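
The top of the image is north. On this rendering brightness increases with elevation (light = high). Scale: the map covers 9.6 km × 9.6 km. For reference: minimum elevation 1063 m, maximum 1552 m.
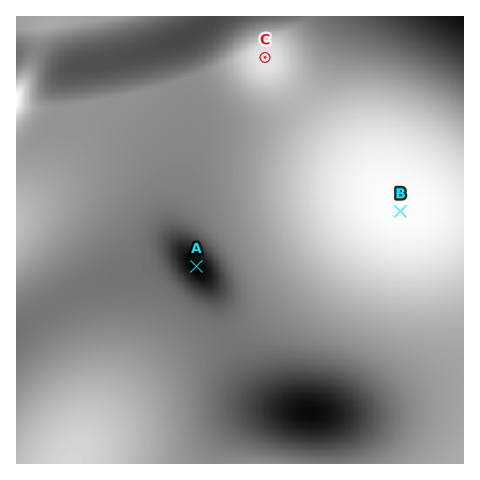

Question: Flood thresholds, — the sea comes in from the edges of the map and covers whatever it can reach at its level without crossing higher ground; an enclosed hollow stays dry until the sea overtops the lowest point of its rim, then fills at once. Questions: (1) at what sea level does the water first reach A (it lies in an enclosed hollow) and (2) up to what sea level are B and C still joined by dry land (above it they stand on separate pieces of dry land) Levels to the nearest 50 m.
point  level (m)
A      1300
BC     1400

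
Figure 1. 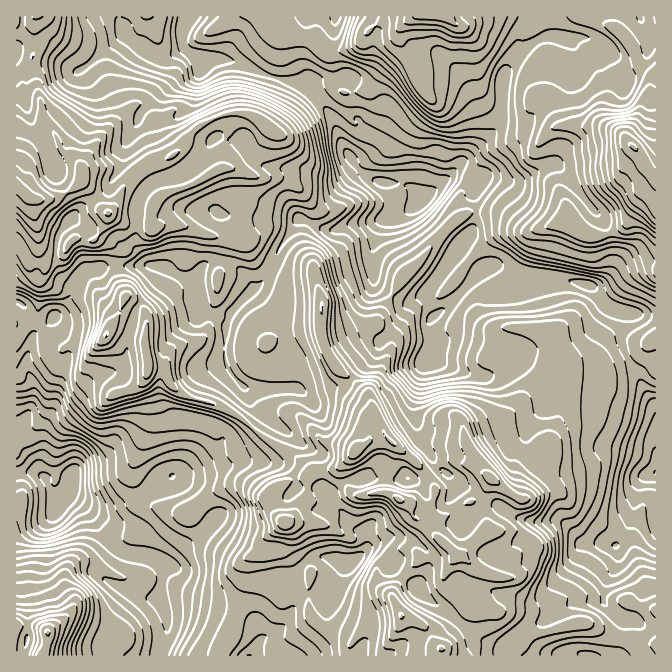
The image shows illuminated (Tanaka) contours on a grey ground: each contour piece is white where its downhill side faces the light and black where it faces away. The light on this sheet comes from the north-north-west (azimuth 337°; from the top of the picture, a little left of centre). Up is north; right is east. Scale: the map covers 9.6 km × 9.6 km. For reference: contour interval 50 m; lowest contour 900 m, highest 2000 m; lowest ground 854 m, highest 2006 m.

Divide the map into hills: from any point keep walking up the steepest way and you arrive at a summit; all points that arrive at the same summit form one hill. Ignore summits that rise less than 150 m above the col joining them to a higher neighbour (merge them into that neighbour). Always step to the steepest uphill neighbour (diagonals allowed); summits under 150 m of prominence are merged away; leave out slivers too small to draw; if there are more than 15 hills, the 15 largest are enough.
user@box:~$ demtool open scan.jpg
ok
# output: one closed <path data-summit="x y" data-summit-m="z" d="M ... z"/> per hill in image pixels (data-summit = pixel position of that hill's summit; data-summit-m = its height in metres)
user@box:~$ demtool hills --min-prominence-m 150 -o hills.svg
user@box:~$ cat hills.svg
<path data-summit="17 185" data-summit-m="1981" d="M187 16l-171 1 1 417 16-32 0-19-7-18 5-25 35-35 12-25 9-9 27-5 46 0 19 10 16 5 4 12 0 15 6 5 24 5-3 7-2 32 4 11 6 10 8 8 8 3 34 0 12-2 2-22-9-8-1-19-7-18-28-30 10-8 13-29 22-34 9 2 17 8 14 0 10-5 36-5-6 11-5 18 1 34 8 7 20 12 10 0 13-7 38-52-40-37-2-3 2-2-15-14-33-5-17-13-12-16-17-39-19-25-52-15-11-7-20-7-22 0-5 4-17-18 0-15 5-12z"/><path data-summit="355 450" data-summit-m="1885" d="M384 219l-36 5-10 5-14 0-17-8-9-2-22 34-13 29-10 8 25 25 6 12 5 20 0 10 9 8 0 18-3 5-11 1-34 0-3-1 1 7 11 18-1 9-16 16-8 3-10 0-14 15-20 13-17 8 20 16 21 27-12 14-18 12-15 17-6 1 0 16-7 18 8 10 15-4 18 0 40 7 10 5 7 8 5 10 1 7 5-5 15-7 9-11 4-10-2-26 16-21 5-3 10-2 28 8 15-13 9-2 56 52 17 10 33 27 15 8 12 0 5-5 10 15 93 0 3-2 6-32-20-18 0-14 4-12 10-16-2-17 13-20 5-15 2-18 8-15-12 1-27-7-26 0-19 5-8 0-12-8-11-13-3-20 5-12 12-15 1-13-6-15-28-27-6-2-11 21-6 4-19-2-21-10-19-3 3-9-2-30 5-9-5-8-1-12-16 8-10 0-20-12-8-7-1-34 5-18z"/><path data-summit="634 147" data-summit-m="2006" d="M655 16l-127 0-7 19 2 17-12 11-8 15 0 29-7 21-49 51-26 23 17 19 25 21-35 50 0 8 7 16 49-47 6-3 10 0 30 12 22 0 35 6 7 4 13 18 19 7-5 29 15 33 12 22 7 9z"/><path data-summit="107 333" data-summit-m="1803" d="M160 266l-46 0-16 2-14 5-6 7-12 25-35 35-5 25 7 18 0 19-17 33 0 7 18 20 4 8 8 8 5 14 9 7 4 0 4-6 2 3 17 10 15 5 23-7 42-20 5-8 18-7 20-13 14-15 10 0 8-3 17-20 0-5-8-11-5-14-12-10-8-15-2-20 2-1 0-17 3-7-27-7-3-3 0-15-3-11-17-6z"/><path data-summit="445 17" data-summit-m="1837" d="M527 16l-219 0-2 4 0 15-3 13 0 19 3 6-2 12 8 4 5-6 7-4 24-1 5 10 0 25 11 17-1 12-12 15 2 5 15 16 14 5 26 3 16 13 23-20 49-51 7-21 0-29 8-15 12-11-2-17 7-13z"/><path data-summit="47 632" data-summit-m="1806" d="M37 473l-21 0 0 182 144 1 8-24-4-22-8-12 7-18 0-16-13-8-22-2-11-5-13-12-13-22-13-12-8-5-2-5-4 6-7-1-6-6-5-14z"/><path data-summit="442 648" data-summit-m="1857" d="M374 549l-9 2-24 21-12 23-1 15-5 15-25 31 223-1-9-14-5 5-12 0-15-8-33-27-17-10z"/>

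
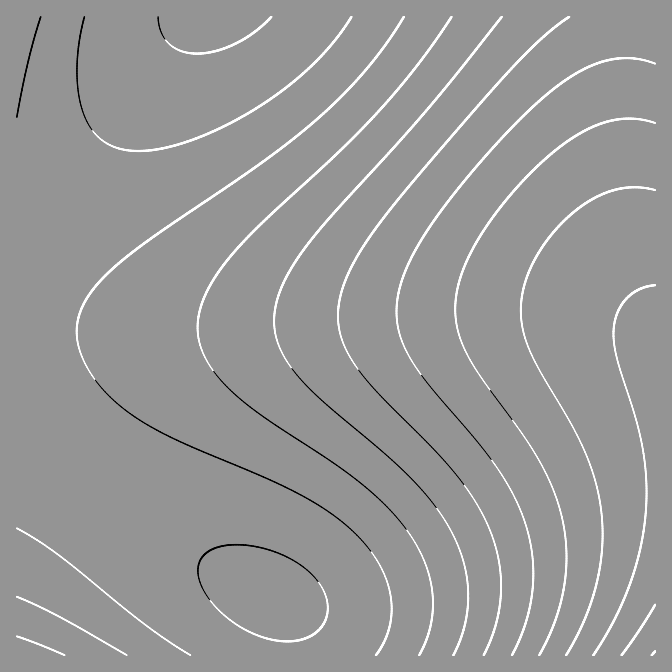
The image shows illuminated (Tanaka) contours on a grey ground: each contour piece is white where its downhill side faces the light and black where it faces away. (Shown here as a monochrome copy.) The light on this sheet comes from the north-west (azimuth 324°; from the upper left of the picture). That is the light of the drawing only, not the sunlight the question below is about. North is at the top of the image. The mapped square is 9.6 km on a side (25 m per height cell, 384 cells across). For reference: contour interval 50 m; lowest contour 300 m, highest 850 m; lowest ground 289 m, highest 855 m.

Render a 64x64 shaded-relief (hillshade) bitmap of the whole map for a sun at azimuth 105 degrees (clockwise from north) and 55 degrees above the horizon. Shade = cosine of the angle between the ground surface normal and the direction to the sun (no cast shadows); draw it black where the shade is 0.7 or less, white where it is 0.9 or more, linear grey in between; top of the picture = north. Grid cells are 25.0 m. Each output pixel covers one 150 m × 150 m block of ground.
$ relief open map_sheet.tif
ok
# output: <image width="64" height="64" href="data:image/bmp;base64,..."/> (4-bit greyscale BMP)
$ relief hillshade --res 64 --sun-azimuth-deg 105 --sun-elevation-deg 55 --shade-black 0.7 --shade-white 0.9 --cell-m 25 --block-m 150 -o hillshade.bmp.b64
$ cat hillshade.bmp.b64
<image width="64" height="64" href="data:image/bmp;base64,Qk12CAAAAAAAAHYAAAAoAAAAQAAAAEAAAAABAAQAAAAAAAAIAAATCwAAEwsAABAAAAAAAAAAAAAAABEREQAiIiIAMzMzAERERABVVVUAZmZmAHd3dwCIiIgAmZmZAKqqqgC7u7sAzMzMAN3d3QDu7u4A////AJmZmaqqqqqqqqqpmZmYiId3ZmVVRERDMzMzMzMzMzMzmZmaqqqqqqqqqqmZmZiIh3dmZVVUREQzMzMzMzMzMzOZmZqqqqqqqqqqqZmZmIiHd2ZmVVVEREQzMzMzMzMzM5mZqqqqqqqqqqqqmZmYiId3dmZVVVREREQzMzMzMzNEmZmqqqqqqqqqqqqZmZmIh3d2ZmVVVURERERDMzM0RESZmqqqqqqqqqqqqpmZmYiId3ZmZVVVVERERERERERERJmaqqqqqqqqqqqpmZmZiIh3d2ZmVVVVREREREREREREmZqqqqqqqqqqqqmZmZmIiHd3ZmZlVVVVRERERERERESZmqqqqqqqqqqqqZmZmYiId3dmZmZVVVVVRERERERFVZmaqqqqqqqqqqqZmZmZiIh3d3ZmZmVVVVVVVVVVVVVVmZmqqqqqqqqqqZmZmZmIiHd3dmZmZlVVVVVVVVVVVVWZmaqqqqqqqqqZmZmZmIiIh3d3ZmZmZVVVVVVVVVVVVZmZmqqqqqqqqZmZmZmYiIiHd3dmZmZmVVVVVVVVVVVVmZmZmqqqqpmZmZmZmZiIiId3d3ZmZmZmZVVVVVVVVmaZmZmZmZmZmZmZmZmZiIiIh3d3dmZmZmZmZmZmZmZmZpmZmZmZmZmZmZmZmZmIiIiHd3d3ZmZmZmZmZmZmZmZmmZmZmZmZmZmZmZmZmIiIiId3d3d2ZmZmZmZmZmZmZmaZmZmZmZmZmZmZmZmIiIiIh3d3d3ZmZmZmZmZmZmZmZpmZmZmZmZmZmZmZmIiIiIh3d3d3d2ZmZmZmZmZmZmZ3mZmZmZmZmZmZmZmIiIiIiHd3d3d3d2ZmZmZmZmZmd3eZmZmZmZmZmZmZiIiIiIiId3d3d3d3dmZmZmZmd3d3d5mZmZmZmZmZmYiIiIiIiIh3d3d3d3d3d3d3d3d3d3d3mZmZmZmZmZmIiIiIiIiIh3d3d3d3d3d3d3d3d3d3d3eZmZmZmZmYiIiIiIiIiIiHd3d3d3d3d3d3d3d3d3d3d5mZmZmZiIiIiIiIiIiIiHd3d3d3d3d3d3d3d3d3d3d3mZmZmYiIiIiIiIiIiIiHd3d3d3d3d3d3d3d3d3d3d4iZmZmIiIiIiIiIiIiIh3d3d3d3d3d3d3d3d3d3d3d4iJmZmIiIiIiIiIiIiId3d3d3d3d3d3d3d3d3d3d3eIiImZmIiIiIiIiIiIiHd3d3d3d3d3d3d3d3d3d3d3eIiIiZmYiIiIiIiIiIh3d3d3d3d3d3d3d3d3d3d3d3d4iIiJmZiIiIiIiIiId3d3d3d3d3d3d3d3d3d3d3d3d4iIiImZmIiIiIiIiHd3d3d3d3d3d3d3d3d3d3d3d3d4iIiIiZmYiIiIiIiHd3d3d3d3d3d3d3d3d3d3d3d3d3iIiIiJmZiIiIiIiHd3d3d3d3d3d3d3d3d3d3d3d3d3eIiIiImZmIiIiIiHd3d3d3d3d3d2ZmZmZmd3d3d3d3d4iIiIiZmYiIiIiId3d3d3d3d3ZmZmZmZmZmd3d3d3d3iIiIiJmZiIiIiId3d3d3d3d2ZmZmZmZmZmZnd3d3d3eIiIiImZmYiIiIh3d3d3d3dmZmZmZmZmZmZmZ3d3d3d4iIiIiZmZiIiIiHd3d3d3dmZmZmZmZmZmZmZmd3d3d3iIiIiJmZmYiIiId3d3d3d2ZmZmZmZmZmZmZmZnd3d3d4iIiJmZmZiIiIh3d3d3d2ZmZmZmZmZmZmZmZmZ3d3d3iIiImpmZmYiIiId3d3d3ZmZmZmZmZmZmZmZmZmd3d3eIiIiaqZmZiIiIh3d3d3dmZmZmZmZmZmZmZmZmZ3d3d4iIiJqpmZmYiIiHd3d3d2ZmZmZmZmZmZmZmZmZmd3d3iIiJmqqZmZmIiIh3d3d3ZmZmZmZmZmZmZmZmZmZ3d3eIiImaqqmZmYiIiHd3d3dmZmZmZmVVVVVmZmZmZmd3d3iIiZqqqpmZmIiIh3d3d2ZmZmZmVVVVVVVmZmZmZ3d3eIiJmqqqmZmYiIiHd3d3ZmZmZmZVVVVVVVZmZmZnd3d4iImbqqqpmZmIiIh3d3dmZmZmZVVVVVVVVWZmZmZ3d3iIiZu6qqqZmZiIiHd3d3ZmZmZlVVVVVVVVVmZmZnd3eIiJm7uqqpmZmIiIh3d3dmZmZmVVVVVVVVVWZmZmd3d4iImbu6qqqZmZiIiHd3d2ZmZmZVVVVVVVVVVmZmZnd3iIiZu7uqqqmZmYiIh3d3dmZmZlVVVVVVVVVWZmZmd3eIiJm7u7qqqZmZiIiHd3d2ZmZmVVVVVVVVVVVmZmZ3d4iImcu7u6qqmZmYiIh3d3dmZmZlVVVVVVVVVWZmZnd3iIiZzLu7qqqpmZmIiId3d2ZmZmVVVVVVVVVVZmZmd3d4iJnMy7u6qqmZmYiIh3d3dmZmZVVVVVVVVVVmZmZ3d3iImczLu7uqqpmZmIiId3d2ZmZmVVVVVVVVVWZmZnd3eIiZzMy7u6qqqZmZiIh3d3dmZmZVVVVVVVVVVmZmd3d4iJnMzMu7uqqqmZmIiId3d2ZmZmVVVVVVVVVmZmZ3d3iImdzMy7u7qqqZmZiIiHd3dmZmZVVVVVVVVWZmZnd3iIiZ3czMu7uqqqmZmYiId3d3ZmZmVVVVVVVVZmZmd3eIiJndzMzLu7qqqpmZiIiHd3dmZmZlVVVVVVVmZmZ3d4iImd3czMu7u6qqmZmYiIh3d3ZmZmVVVVVVVmZmZnd3iIiZ"/>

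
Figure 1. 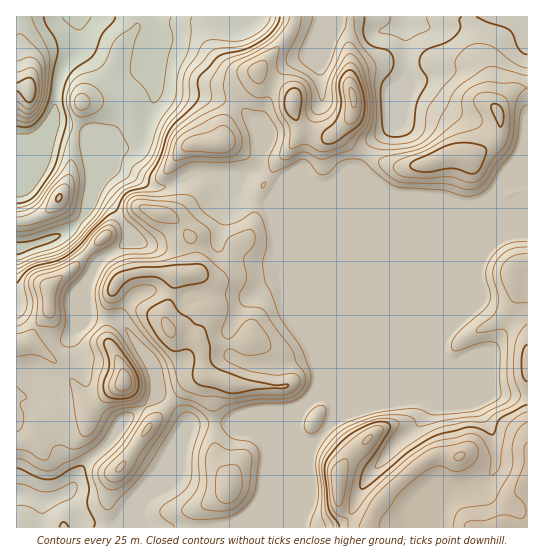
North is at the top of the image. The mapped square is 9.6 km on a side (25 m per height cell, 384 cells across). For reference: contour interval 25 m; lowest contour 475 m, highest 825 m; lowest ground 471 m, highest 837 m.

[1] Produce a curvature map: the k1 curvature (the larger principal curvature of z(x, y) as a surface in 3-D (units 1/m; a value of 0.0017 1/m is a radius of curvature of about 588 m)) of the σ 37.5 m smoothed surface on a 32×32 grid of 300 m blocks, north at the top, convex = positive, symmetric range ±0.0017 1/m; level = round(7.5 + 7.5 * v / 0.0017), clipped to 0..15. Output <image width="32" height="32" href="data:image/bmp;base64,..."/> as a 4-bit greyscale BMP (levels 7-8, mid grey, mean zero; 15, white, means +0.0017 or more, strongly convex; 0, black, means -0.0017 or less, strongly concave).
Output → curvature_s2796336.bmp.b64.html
<image width="32" height="32" href="data:image/bmp;base64,Qk12AgAAAAAAAHYAAAAoAAAAIAAAACAAAAABAAQAAAAAAAACAAATCwAAEwsAABAAAAAAAAAAAAAAABEREQAiIiIAMzMzAERERABVVVUAZmZmAHd3dwCIiIgAmZmZAKqqqgC7u7sAzMzMAN3d3QDu7u4A////AIiYeYiImYiIiJm5l3eJmZiIiJqHiZqqiIh92Mh3iIeYeId6qId4m5iIfMish3iHmXmXnNmIeKqXd47Ietl5iHqamojMh4mouIeLy4edy6mJmIm4jqiJqJiIiK3YiJi5iYiIuXn5d7d3iNiJ77mJmaqIiKt6q3mod4iqiIiYd3iKiImM7YipnM3ciHiIiHh3eoeJeOyJmrqZjJiIiIiIiIqIqHf4eop3iJmIiIiIiHd6uoitx4yaiJmYiIh4iIuXipq3fJirmIiZiIiIh4iIu4ls2Ht7qniYmXd4iIh4iImYe8eNp3p4mHiHiIiIiIh3qM37i9qaqpmIiHiIiIiIiKiar6msypqIh4h4iIiIh4mqeGj7l3mJeZh4iIiIiIiImah3r7eZmpmoiHiIiIiIiIjvunu7zJd3mYiIiIiIiIh3avp5vrqYd4iId4iIiHiIiHfdiJi5iIeKh4iIiZiIqYh3jYd5r4eIiKeJd6zMqal4h4x4h2zbu5i7moq6msurqIiMd3iKuqqHfKu5hmeJici6e5iIiZmad42Z3Zd4iIjX3I25iHeIiYitdr+HiIibuM2LqIh3iYiZranth3iImZqdeZmHeJmaupmI65iIiIiYi5h5l4h4mq2nd8qZiZiJh5iIeJiHeZdo6Yi4eIh4iIeYd3eIiImHdpyImYh4iIeI"/>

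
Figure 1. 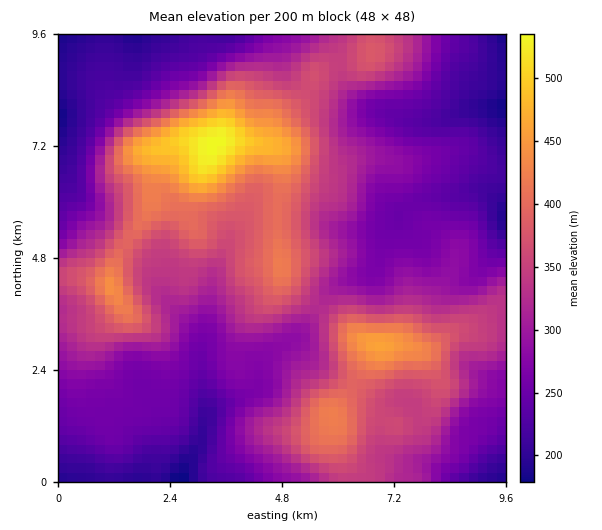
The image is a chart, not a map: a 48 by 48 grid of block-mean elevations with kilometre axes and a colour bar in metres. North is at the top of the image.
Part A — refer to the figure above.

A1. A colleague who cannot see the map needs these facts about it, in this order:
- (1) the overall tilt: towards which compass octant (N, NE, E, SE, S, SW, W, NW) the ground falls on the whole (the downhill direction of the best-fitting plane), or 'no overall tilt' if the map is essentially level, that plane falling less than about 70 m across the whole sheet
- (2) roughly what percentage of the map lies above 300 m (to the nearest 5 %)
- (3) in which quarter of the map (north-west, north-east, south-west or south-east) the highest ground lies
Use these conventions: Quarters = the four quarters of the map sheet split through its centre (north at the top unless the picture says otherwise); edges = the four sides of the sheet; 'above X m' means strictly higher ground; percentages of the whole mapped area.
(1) There is no overall tilt: the best-fitting plane is nearly level.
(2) About 55 % of the map lies above 300 m.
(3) The highest ground is in the north-west quarter.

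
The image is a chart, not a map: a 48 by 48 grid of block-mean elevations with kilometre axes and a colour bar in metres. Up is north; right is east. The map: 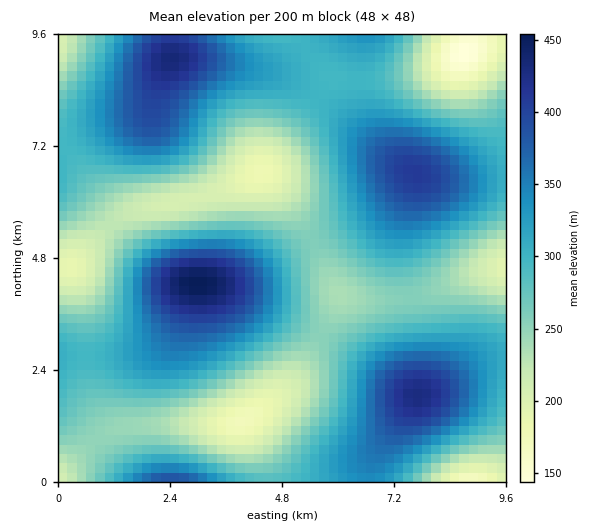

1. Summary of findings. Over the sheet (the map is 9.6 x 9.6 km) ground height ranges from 140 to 460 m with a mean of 300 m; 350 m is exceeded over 19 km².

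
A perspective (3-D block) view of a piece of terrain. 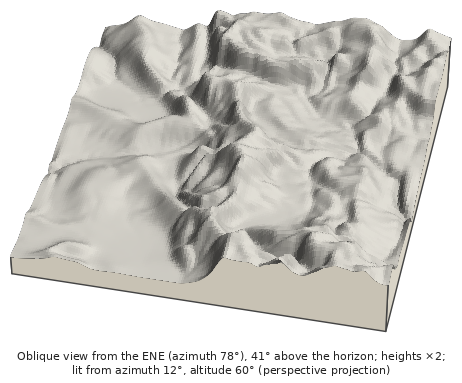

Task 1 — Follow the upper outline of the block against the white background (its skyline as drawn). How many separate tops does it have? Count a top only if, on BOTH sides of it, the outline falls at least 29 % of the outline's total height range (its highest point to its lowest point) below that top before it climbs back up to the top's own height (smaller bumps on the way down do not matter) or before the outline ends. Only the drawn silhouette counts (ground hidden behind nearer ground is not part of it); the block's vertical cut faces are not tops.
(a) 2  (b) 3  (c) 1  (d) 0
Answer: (d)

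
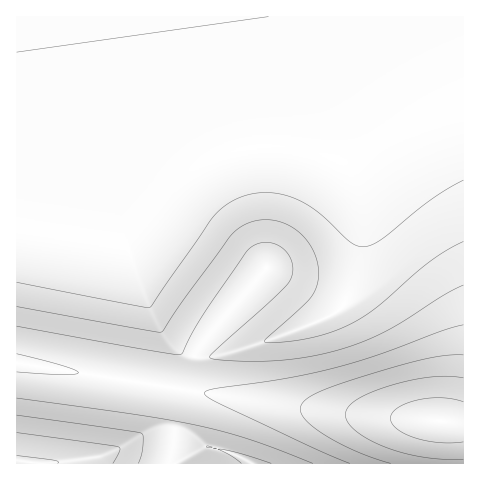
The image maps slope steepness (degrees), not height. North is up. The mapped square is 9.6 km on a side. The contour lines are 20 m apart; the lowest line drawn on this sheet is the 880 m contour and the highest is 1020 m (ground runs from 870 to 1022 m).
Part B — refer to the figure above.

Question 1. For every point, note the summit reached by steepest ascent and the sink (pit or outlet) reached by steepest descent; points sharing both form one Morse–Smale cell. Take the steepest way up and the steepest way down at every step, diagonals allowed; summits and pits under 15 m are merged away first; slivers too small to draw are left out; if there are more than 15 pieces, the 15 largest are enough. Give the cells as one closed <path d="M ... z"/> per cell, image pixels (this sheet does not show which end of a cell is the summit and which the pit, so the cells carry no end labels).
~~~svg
<path d="M463 16l-446 0-1 346 282 46 69 8 96 7z"/><path d="M193 390l-10 0-2 6-6 29-4 39 286-1-1-29-4-9-4-3-105-8z"/><path d="M17 362l0 102 153-1 7-51 5-20 3-3z"/><path d="M459 422l-10 1 3 2 4 9 1 29 6 1 1-40z"/>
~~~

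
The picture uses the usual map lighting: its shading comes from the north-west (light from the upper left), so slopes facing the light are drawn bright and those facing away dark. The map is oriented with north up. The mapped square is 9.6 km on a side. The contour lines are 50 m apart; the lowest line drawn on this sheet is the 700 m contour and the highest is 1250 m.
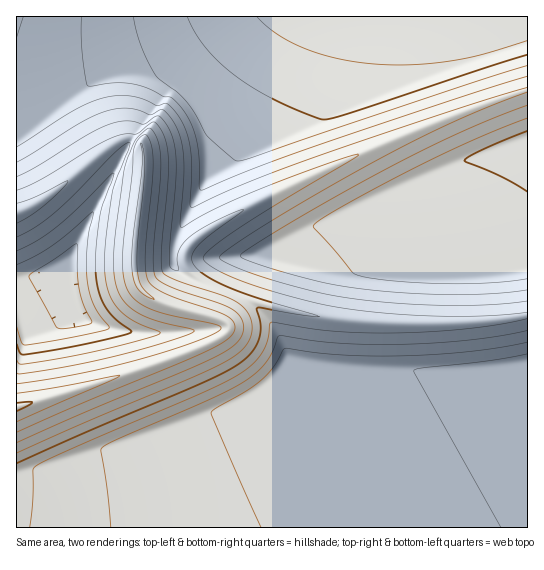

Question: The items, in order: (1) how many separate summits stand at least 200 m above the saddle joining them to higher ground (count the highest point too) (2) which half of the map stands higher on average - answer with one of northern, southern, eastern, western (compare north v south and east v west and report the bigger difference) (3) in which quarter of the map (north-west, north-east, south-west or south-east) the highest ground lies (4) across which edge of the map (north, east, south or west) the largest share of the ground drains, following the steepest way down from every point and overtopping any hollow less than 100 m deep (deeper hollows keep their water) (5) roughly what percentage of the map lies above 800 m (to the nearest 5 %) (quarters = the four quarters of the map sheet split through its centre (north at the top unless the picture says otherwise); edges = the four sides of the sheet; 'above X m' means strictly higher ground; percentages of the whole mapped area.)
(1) There is 1 summit with 200 m or more of prominence.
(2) On average the western half of the map is the higher ground.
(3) Look to the south-west quarter for the highest ground.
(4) The largest share of the runoff leaves by the eastern edge.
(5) Ground above 800 m makes up about 70 % of the sheet.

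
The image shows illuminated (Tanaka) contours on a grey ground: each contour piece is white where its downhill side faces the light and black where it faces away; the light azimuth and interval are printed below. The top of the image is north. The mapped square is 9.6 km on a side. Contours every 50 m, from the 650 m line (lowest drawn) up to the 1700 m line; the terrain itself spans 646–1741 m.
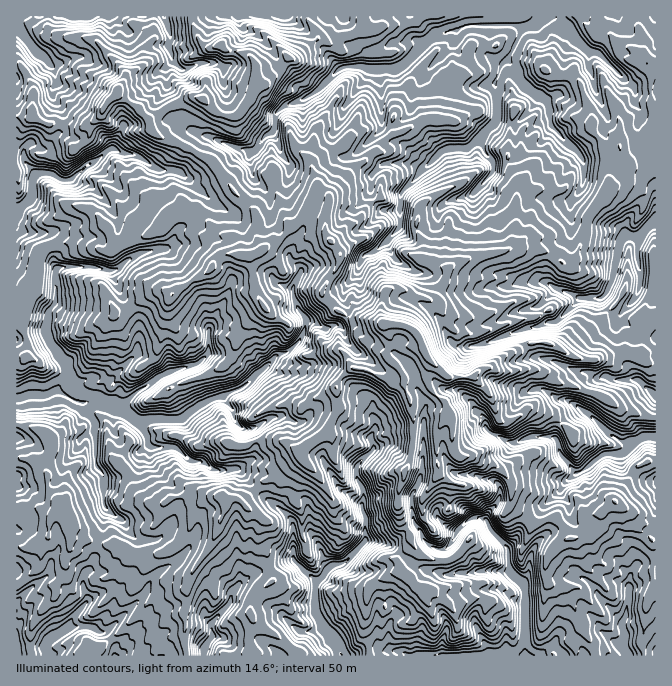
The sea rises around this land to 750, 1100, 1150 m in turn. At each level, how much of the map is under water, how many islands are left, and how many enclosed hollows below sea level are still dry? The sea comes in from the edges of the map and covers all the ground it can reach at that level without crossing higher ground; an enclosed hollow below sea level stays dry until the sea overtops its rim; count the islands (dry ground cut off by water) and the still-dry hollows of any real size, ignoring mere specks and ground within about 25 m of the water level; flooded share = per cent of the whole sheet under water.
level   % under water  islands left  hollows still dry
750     10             0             0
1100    68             2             0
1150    75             1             0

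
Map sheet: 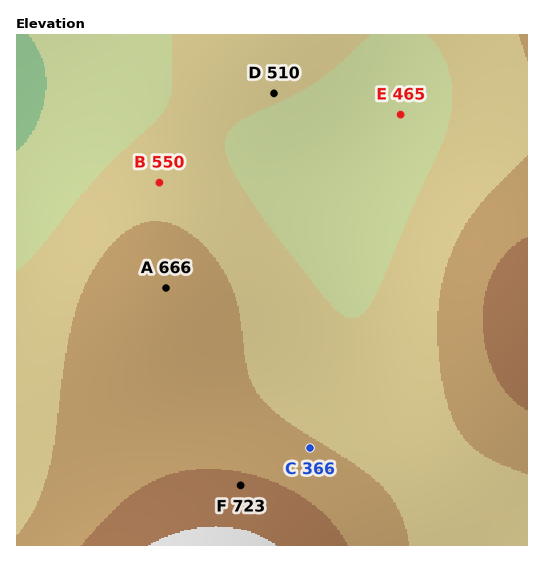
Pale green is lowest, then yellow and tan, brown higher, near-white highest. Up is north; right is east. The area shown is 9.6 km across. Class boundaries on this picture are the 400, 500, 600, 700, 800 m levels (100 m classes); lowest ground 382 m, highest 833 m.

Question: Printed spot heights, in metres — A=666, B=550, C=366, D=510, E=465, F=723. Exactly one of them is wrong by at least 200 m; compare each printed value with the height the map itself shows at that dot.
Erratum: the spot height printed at C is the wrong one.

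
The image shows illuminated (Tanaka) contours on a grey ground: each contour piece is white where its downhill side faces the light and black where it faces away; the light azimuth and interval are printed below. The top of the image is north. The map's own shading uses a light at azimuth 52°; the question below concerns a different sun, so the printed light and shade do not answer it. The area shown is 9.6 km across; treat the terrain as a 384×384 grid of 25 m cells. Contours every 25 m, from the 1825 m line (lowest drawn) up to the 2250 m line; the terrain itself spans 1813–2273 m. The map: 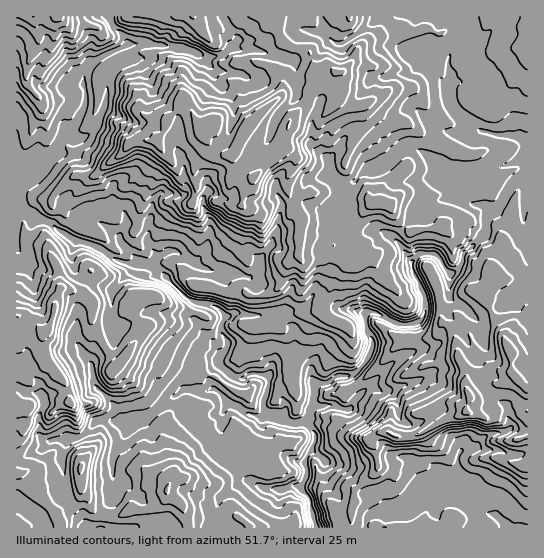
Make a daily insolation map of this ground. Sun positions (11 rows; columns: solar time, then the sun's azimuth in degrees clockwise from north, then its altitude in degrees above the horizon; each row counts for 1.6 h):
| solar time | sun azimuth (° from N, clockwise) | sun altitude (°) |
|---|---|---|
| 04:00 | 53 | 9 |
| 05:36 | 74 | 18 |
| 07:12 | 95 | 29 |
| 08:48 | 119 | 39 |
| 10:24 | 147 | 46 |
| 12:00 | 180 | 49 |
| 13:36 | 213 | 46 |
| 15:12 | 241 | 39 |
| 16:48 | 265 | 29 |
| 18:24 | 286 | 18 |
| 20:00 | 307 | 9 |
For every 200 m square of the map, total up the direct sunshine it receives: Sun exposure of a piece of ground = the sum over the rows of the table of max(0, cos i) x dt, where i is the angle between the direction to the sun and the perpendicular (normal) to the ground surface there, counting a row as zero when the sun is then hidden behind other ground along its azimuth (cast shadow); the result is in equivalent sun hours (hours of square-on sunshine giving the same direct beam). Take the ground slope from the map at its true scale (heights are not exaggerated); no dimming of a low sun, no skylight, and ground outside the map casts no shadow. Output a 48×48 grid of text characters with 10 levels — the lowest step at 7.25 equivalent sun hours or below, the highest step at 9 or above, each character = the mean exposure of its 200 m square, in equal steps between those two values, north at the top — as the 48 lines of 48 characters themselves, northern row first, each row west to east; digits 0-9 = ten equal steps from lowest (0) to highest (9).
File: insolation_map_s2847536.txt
887776643788888887677777777877777666676667777777
787887884488888887777877767767874567777777777777
777878878766677888777777765556735677777777777777
777878886456641037753456787753446656777777777777
787887745766545324667776566665367665567777777777
678877567544544554556777767677767776656777777777
766666677644465435566666556677776555666777777777
885567676446555645546652466777776677787777777777
787777675556556764335435845777777877777767777778
678777673267767776665467557778888776667766887778
778777754534677777764677677687887788876777778888
788767644346777777765777677777777788887777665667
788776543388877778767777775478677887778777777777
777655543787887778887776887666677876567777777777
776644458875788778777668868876876655777777877677
766568787657778777778777577555775457777777667776
665687887777766766477786577766775655677777777756
777778877777666564676765566777777766777766778667
668877777777688884788877667677777887666666566577
653687777877678887588888577777678788666777765677
765148876777677887678888457776777667788877774677
776434368677677777777787467777777763888888735776
776534303778753476777776567678777777640386256776
666745652255578657788866778888887776535175566676
565445777643436765566667788878888876217542567777
564565667531000677766666777867888887507644677777
544567755567772058888878878768887888722757877776
445677776677777631167888777776656688860566777766
865777676777666678634566778887520106740567677556
777766677766788777758888777788861661003776665466
777766777657887777757788888877774267777766766656
777555687567777777766778877877787058766655665776
777535664677767777567888777878883076546777565677
778745567777767777547756677787651765677655666766
877874458887777888863345677553237777766555577787
657764306888777655578774677656786545455435667878
665676676887765777766875877655766633445676777777
874788767777767777665466678555334334677667877777
776878724566666677767644223476631023345788888867
866765234565666667777766655457653687678657663236
875452357656666566777777788557778768888865546788
655664676566655555677777767337767755677775566566
677656766677665544567777763532455677777777788888
777757766677767776667778887255457887777777767788
877767766667767677776655533655677778777777777778
787667866656778657765565441166667777777777777777
677667876677788766766556565067777777777776677777
667767888888777767777756676057777777777777777788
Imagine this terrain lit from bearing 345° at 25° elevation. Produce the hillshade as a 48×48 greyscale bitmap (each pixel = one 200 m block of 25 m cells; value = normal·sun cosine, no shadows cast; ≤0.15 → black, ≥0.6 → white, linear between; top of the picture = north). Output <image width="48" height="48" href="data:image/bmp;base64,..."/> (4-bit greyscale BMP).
<image width="48" height="48" href="data:image/bmp;base64,Qk32BAAAAAAAAHYAAAAoAAAAMAAAADAAAAABAAQAAAAAAIAEAAATCwAAEwsAABAAAAAAAAAAAAAAABEREQAiIiIAMzMzAERERABVVVUAZmZmAHd3dwCIiIgAmZmZAKqqqgC7u7sAzMzMAN3d3QDu7u4A////ALqZplV3Vmd3iJmbzMuaeJiKqqqqmaqYd6mKpleaiHZniJqrzNypeah4maqqqpmYh5eKp1isypdpiIvMzO7pjLqHh5qpqpiIh3iZqGeaupmId4m7qYrKvbuGd3mZmZmHdniZqHeZqquoiamYdkR73d2lV3iJmIh1RaqZunaaqrzLu7uYeHd63dyoaId3eHZVZ5u6vrV7zM3cy7qZmZdpuZl3dmVEaamHeVirv/p6zczMuqqZqpdHp3dmQQATV5qpdkRWed6pvMu7uqqavM24mqvbZmQhIkRYqFQxIWupm7uqqau8ze27m8//3cqEAAAlqWRkABN3eJupmZvKmplpzc7v/rq6cxNWaJiJVVRUVXm6qpmWaFZnqpnN/t7cy4iYeKl4mppBJGaKqqeJeZZ3qpec3e7u3KmHZ3dXiYkyJGZnh4m8uaiHi+yZqarMzMqYaXhoqZiGRWdniJqHh6mGVHjKm6iaqsu6mpiKuojKZFd3iJp1RYmFdjGOmsyqqrvKmZiImXeslUZ3iGmnZmiGeGQ8uIu7q7u5mZl1aHeryDRmd2eHVVd2VmZnqqupvKu7uomlV4epunRWdmiHdmdmRWiWvc7pq6q+ypvHR4eZmqdniIepiId3aKuZp1fru7mt287aVoiaiId6mXNVVWdoiIdGQiOruoeay97cdpqcupm5VDNFZCVXl1IRNXl6yniImszduql7///XVXmqqVNUd1MkaKtZzbqIicvM3KiK7/6YvLqpqoQzVlVGealrrtuZmbqqzMzLqqmLuph3ipdVVndnh4nMadu6qqmrzf65hneqiId3acqId4mJl0W4Vc3Kqqq9y7l4ZnZ3Z4dmNbqYmZmqqTEzZH3aqqzcl3Z3h3ZUVXZCEXqYiqmZhmVVd0jLqau4ZomHh3dSE0IQIliIial2VIqpmYe8mah1eIiIh2ZUFAI0VliYiKp0RXmru6icqaiId2Z3Z1iZdWaHaHeYd5qomWiaqpdpuavLd1RWVlaIhZiIRXeJmJrMy5mamYh2qqzNuIQ1dmQ1ZXmJY1doqnjN2pmamZqniZq97dswRlM3dWiKpCY1iWWKzJiZmIiZiIib3u60A0Nnhmh5qUVWd5ZWi8qYiIiIiHZovN78UkaHh4qXipZ3ZZhWZ5mImaqpmJdmmr3u2YmIiIrHeahmVWhmZWaJmaqpmJhWeZve/LqImYjaZ7lVVVdmd2iJmZiHd5dVaKndusuorMrOppyGdVZVaJmImYd3d3Z2d6m8u965rf7O+2u3iGeGVoiJqIiId2eZmZms3d7czO6977m5iYi6hmeJmZmYiFd3iZmc79zu3NzLvNuqiHebyqmZiZmZiHZDV5ub/+7u3cqpmburqZd4m7uomZmZiIZSNGqrzN7/7KuqqrqrzeqJmqqYmZmYiYdTITRpu7zdplncupmrzv6ZqpiIiZmZmYhkIiM2eId1M1aZmIm8u63JmIiIeamqqWZlJVeFIiIzR5hniImqp2e7qZmZmZmaqVVlJmnFABMlWZlmiHiHhnN8uqqqqZmKqg=="/>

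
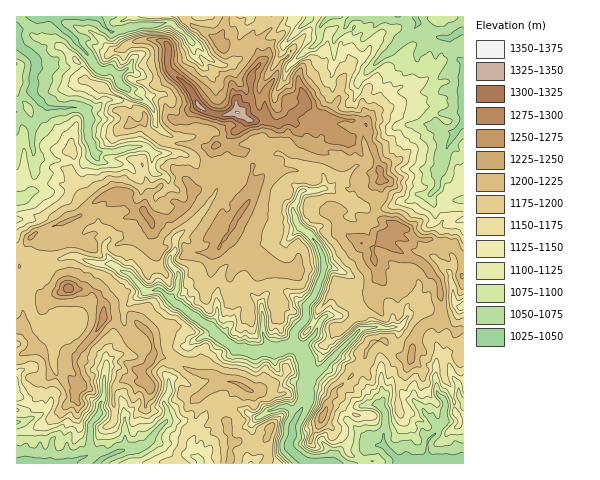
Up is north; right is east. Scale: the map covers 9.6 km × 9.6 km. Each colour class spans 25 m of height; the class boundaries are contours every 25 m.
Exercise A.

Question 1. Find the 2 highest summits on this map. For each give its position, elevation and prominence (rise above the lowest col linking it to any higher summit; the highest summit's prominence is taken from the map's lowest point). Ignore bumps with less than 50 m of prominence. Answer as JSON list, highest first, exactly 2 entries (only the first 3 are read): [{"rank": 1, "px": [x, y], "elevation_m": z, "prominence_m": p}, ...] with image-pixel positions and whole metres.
[{"rank": 1, "px": [237, 112], "elevation_m": 1352, "prominence_m": 307}, {"rank": 2, "px": [68, 288], "elevation_m": 1294, "prominence_m": 100}]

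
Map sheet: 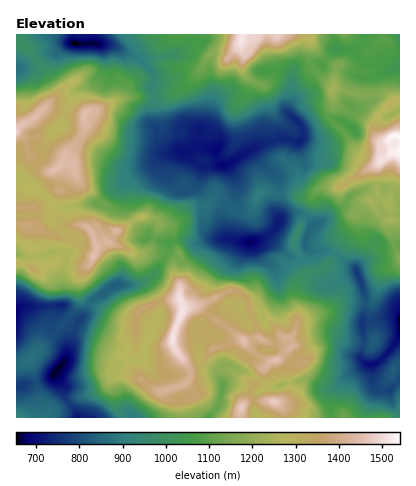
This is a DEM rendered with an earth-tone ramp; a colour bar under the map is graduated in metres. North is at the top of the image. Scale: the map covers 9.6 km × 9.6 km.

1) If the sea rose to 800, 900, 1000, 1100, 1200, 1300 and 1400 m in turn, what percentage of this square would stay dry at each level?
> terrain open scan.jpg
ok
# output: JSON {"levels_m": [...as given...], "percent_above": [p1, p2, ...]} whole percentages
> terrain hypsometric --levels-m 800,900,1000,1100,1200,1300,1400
{"levels_m": [800, 900, 1000, 1100, 1200, 1300, 1400], "percent_above": [86, 71, 59, 45, 33, 21, 6]}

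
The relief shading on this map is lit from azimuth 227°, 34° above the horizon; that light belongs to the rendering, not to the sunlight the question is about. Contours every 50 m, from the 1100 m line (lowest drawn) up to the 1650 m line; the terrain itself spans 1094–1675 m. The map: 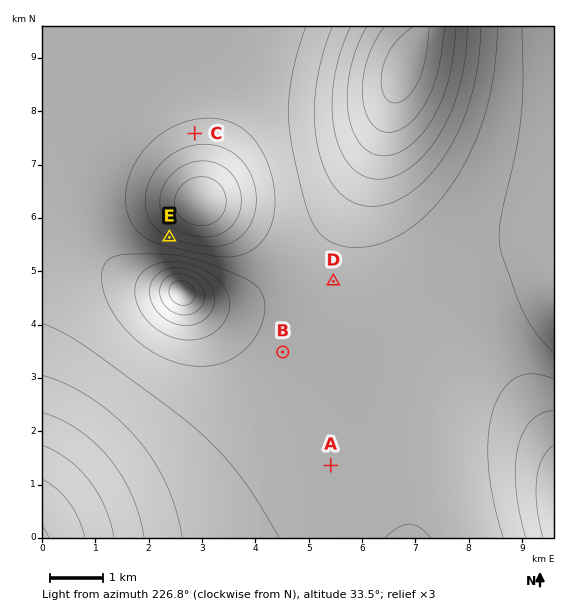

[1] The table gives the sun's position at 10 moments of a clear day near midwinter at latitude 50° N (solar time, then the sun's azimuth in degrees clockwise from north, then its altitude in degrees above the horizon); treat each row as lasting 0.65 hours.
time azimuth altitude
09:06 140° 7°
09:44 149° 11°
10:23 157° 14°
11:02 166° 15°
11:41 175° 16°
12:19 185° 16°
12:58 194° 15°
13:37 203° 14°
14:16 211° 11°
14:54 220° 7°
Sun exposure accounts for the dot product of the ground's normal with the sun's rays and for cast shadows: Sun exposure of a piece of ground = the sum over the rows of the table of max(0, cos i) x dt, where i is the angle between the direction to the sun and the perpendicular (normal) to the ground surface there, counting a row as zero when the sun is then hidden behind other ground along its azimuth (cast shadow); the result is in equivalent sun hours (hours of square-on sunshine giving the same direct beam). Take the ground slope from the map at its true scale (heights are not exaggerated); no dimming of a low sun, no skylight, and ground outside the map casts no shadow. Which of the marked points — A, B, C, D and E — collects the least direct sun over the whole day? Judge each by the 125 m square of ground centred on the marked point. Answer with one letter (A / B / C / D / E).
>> E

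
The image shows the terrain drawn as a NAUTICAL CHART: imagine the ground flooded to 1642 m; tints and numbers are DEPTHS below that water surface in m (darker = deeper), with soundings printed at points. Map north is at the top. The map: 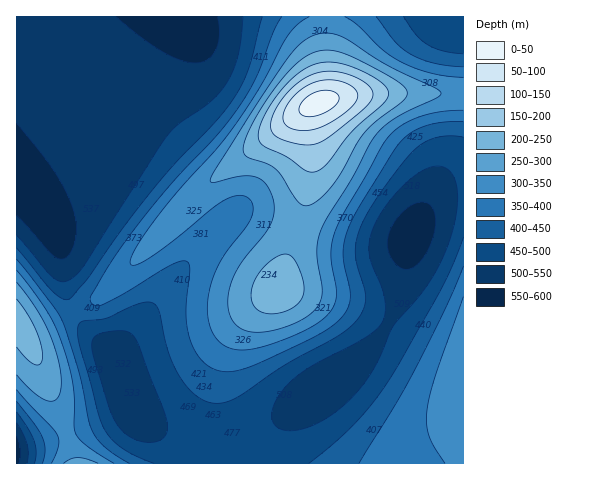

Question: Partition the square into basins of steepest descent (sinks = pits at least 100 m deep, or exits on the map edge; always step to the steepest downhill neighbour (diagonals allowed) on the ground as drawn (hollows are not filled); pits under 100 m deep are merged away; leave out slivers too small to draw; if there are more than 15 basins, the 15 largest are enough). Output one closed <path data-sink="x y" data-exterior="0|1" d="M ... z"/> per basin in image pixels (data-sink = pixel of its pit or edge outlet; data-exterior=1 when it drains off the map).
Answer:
<path data-sink="411 236" data-exterior="0" d="M453 93l-72 0-33 2-19 4-22 9-98 75-111 115-60 32-12 3 37 88 11 42 389 1 1-369z"/><path data-sink="178 20" data-exterior="0" d="M326 16l-310 1 0 304 10 12 12-3 60-32 111-115 88-68 29-18z"/><path data-sink="463 17" data-exterior="1" d="M463 16l-136 0 1 78-5 7 25-6 33-2 82 1z"/><path data-sink="17 453" data-exterior="1" d="M17 322l-1 141 58 1-7-29-13-35-22-52z"/>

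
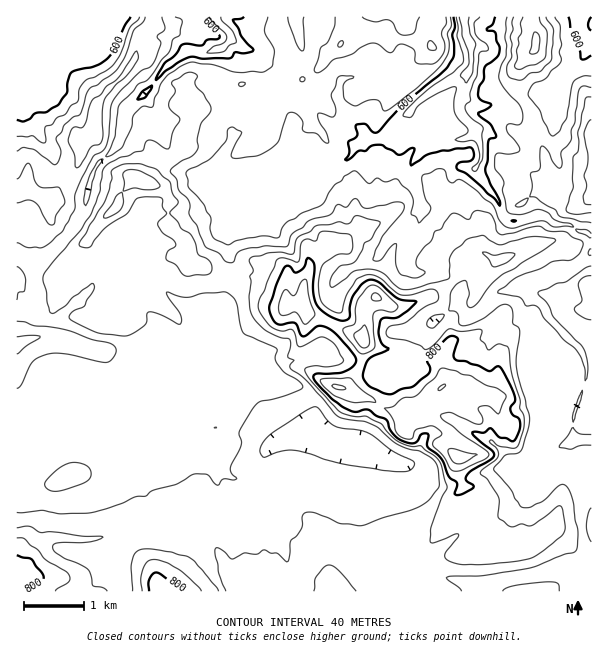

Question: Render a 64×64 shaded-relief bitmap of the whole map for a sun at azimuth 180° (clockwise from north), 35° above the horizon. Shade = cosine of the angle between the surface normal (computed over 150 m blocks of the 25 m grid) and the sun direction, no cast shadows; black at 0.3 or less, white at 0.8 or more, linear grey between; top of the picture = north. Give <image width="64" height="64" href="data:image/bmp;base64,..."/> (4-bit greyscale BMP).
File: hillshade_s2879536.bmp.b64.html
<image width="64" height="64" href="data:image/bmp;base64,Qk12CAAAAAAAAHYAAAAoAAAAQAAAAEAAAAABAAQAAAAAAAAIAAATCwAAEwsAABAAAAAAAAAAAAAAABEREQAiIiIAMzMzAERERABVVVUAZmZmAHd3dwCIiIgAmZmZAKqqqgC7u7sAzMzMAN3d3QDu7u4A////AKu7qql2Z4h2VURViYh3d3iIh3d3d4h2VniZmHZURneImpmYiHd4iHVVRVaIh3d3eIiHd3d4iHd4mquqmHdmd4h3ZVVWd4iHVERVZ5h3d3d4h3d3d4iJmZrM3d3cy6mIiFVURFZ4iIZDNEZoh3d3d4d3d3eIiImaqrzMzd3dy6qYVFZ4iZmYdUM0VomHd3d3h3d3eIiJmZqoiJmZqrvMuplFV4mZmamGVWZ4mHd2dniHd3d4iZmYiamGd3dneKu6mTRWZmZniZh3iZmXd3d3eHd3d3d4iZh3mZh3d2ZmiamJNFVVVWZniYmpmId3eIiIiHd3ZmZ3iHeJmYiHZVVnh3hVZmZ3dmZniZiIiHiImZmYd3dmdmZmd3mZmIh2VVZ3d3d3h3d3d2d3d3d4iJmZmZh3d3d3ZmVWaKqZiHZVVXd3iIiZiIiHd3dmd3eIiJmZiHd3d3d3dmVVmqmHd2ZVZneImZqpiIh3d3d3d4h3eIiIiHeIiHd3dmaJmGZmZmVWd4iIiZmYiIh3d3d3h4d3d3d3eIiIiIiHecuXVVZ3dlaHiIh3eIiIiIiIiIiIiHdmd3d4iIiIiIib3ty4eIiHZ4eIiId4iZiIiIiIiIiIh3Znd4iIiIiZrNy83tu7qYh3h4iIiIiJmYiIiIiIiIiYh3eIiIiIid/+/Id2au65mIiIiIiIiIiJmIiIiZmZiJmIiIiIiIit//ynZSFL7qmZiIiIiIiIiIiZiIiZmZmImZiIiIiZq97+3YdkWb3LqZmYiIiIiIiIiJmZiIiIiIeJqZiIm97u7KnNqGi8y5eJmZiJiIiIiIiIiZmYiIiIh3iZmYit///reImZq6mpdWiIiIiIiIiIiIiIiJiIiIiIdniZmt///adWaKu6mamXV4iJiIiIiIiIiId3iIiIiIh3Znid/+ynVENYqqmamIZoiJmImIiIiIiIiIiIiIiIiId3eL7bl0NFQzV5iIdmU2iIiZiZiIiIiIiIiIiIiIiIiImsykEkVmdlQ0ZVVEVUeIiImKmYiImZiIiIiIiImYiImruTABSIiIhmZDNEVlaIiIiIqpmZmamYiIiImZmZmZmZqFRVZ7uqqod2VEVWZ4iIiIirqqqqmYiJmZmZmImZmZiLmIms7bmYdTeHZmVoiIiHiYq7qph3iZmZmZmIiImau5zbq8zadURVE3iHdWmYiHeZVmd2Z4iZmZmZmIiIiazvzNzMqHZmZmZCM1eHZ5iHiapURVaJmZmZmZmIiIiJve/s3bhEZ5zLmHQyJHmGiHeaq3Z4mZiIiIiJmIiIiIm7vdy5UjZ4z+3KqFd0RodneKqqmImZiIiIiJmIiJmZmZmJqoQjVnrcmbzKeKlTRmaJmZiZiImIiIiZmYiZmZmYdmd3ZFZkWYIBWamIm5U1Z5iIiYiJiIiIiJmYiaqqqal2ZmZmd1MiAAABRpmKuXd3ZlaJiIiYiYmZmoiau7uqmXZlZXiIUwAANDEmmpm8u6l1RFZ3d4mZmamYiqq7uph4h2VTaaqFAAVmd3eKqazdzLmGMniWaaqph3aJqpl2ZWd2UxRovMpjR3eJmImqmrzMzMuDmqlWm7h2d4iIiFRFVDMgFmes26l3h3eHd4l1aKu7u7e7vJVpqYiIiIiHVEVDIgFFRomZq5eIZndmVUMkaJmYeLqryEWrqYiZqXVWZlRERVEVREeruXh3d3ZEVBAjQzNImJq7c2vLqImYZWiId2Z3UiISNXirh3ZndlVkEAACWLyImZqlOM25h4dmd4iIh4dkMSNFNGm4dmd2dlSKhWnO/pmpmpdEi7qYiYdniIiIh3ZDRVU0RYl3iHd2NL3czbvNqpiIiFRYrNyoZWeIiIiHd2ZlZmVVV4qYd2Qnl5vLl4qZdniZdmet7JZFeIiIiIiIh3ZmZmZViYdmUlqHeZh3eHhmaKuHd5uXVWeIiZmYiIiIhnZmZmWHZlQjmoiIh3eIZ3dnq5VVQyNXmqmZmZmIiIh2VWdmZ3ZmZEaamYd3eIhmZmebtyEBJXm8upmqqqmIh3dlZ2ZoZVZ4p3h3Z4Z4d1RFeJvMQTRWaKu6qau7qpiImoZmd2d1RGiYdlZ4hnd4Q0aZqc2UVnd4mZqpiZqqmqqpiGZnd4hlQzd1eJl2ZXk0WHd3qZdXd4iJiJmHiJmauoiZmYd3eJmXR2iZmGZmeEV2VEWIiGd3d3mYmZh4iZmZiZmruXd3iZeLmYd3ZmZmVmRDNXiJZneJmaqamYiJmYiZiqm8l3iIZbuoZ3dndmV2VUQ1eJqER5mZmZmZmImpiaicuq3bd4h3mYd5h3d3Znd2ZVVYq7dGeIdniJmZiamZiKu7q962VodpmKqHeIdliIh3dTWsy5V4dniJqqqqmqmJmJqYrex0aGiau5iYh2OIiIh0Ilvc10Z3iIh3iJiJqpmHd3doztl3RYm8y7qGQoiIh2QhFb3cMUZmZURFZ4d6qqmYiIid7bpmd5zd26dEiIiHZUMie8yjAREjVVZohmi7u6mamavdy4ZVWc7cqWWIiId3ZUNJmspCMhNVZ4h3d5zLqqupm8yYhVVWrLmYdoiIiIh3ZEeIq7qqlViZmHeHabqruqqZmHWIiHd5mId4mZiIiIh1RpmazLunmpqoeIZmeJqZiId2dau5hnh4d3mqmZmIiIYyeoiZlkqoiId4h3Znd3d3dnmGmJh3d1V3iaqpmZiIhiBZd4lhTKd3h3iId3d2Znd2enaGaHiHM2eI"/>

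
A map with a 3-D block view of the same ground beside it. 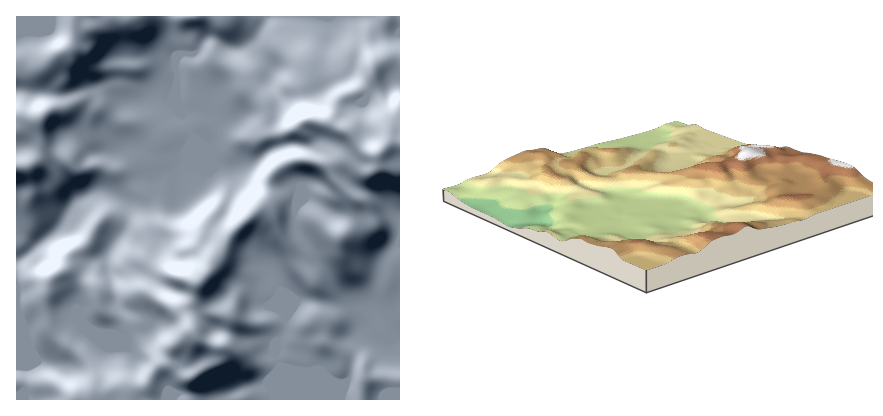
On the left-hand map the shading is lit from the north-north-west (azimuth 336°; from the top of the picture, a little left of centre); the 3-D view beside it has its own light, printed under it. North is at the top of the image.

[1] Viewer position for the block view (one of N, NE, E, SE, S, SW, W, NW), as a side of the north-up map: NW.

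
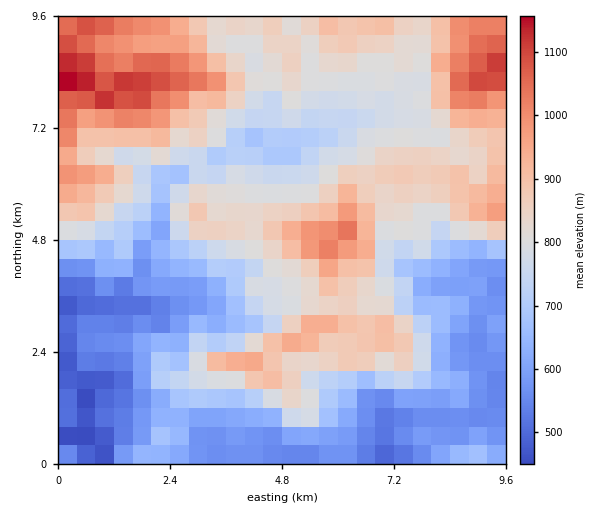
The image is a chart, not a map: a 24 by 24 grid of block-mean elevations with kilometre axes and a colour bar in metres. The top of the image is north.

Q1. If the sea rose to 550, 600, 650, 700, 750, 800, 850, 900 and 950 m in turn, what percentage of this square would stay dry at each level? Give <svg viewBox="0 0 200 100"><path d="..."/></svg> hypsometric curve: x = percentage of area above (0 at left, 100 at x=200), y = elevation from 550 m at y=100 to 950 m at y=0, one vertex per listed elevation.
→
<svg viewBox="0 0 200 100"><path d="M182 100l-24-12-15-13-13-13-14-12-23-12-30-13-24-13-12-12"/></svg>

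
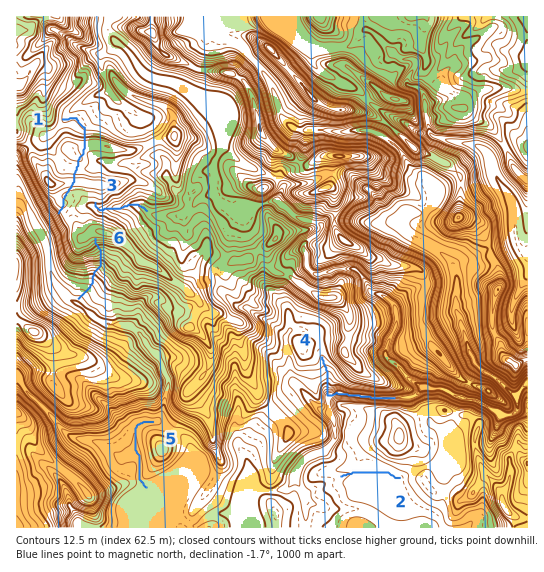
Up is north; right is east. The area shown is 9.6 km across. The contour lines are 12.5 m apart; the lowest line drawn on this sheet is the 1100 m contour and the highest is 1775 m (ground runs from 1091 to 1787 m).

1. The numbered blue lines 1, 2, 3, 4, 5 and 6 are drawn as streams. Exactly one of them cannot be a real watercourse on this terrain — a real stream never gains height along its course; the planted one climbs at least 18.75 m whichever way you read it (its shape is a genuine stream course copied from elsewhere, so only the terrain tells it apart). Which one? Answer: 1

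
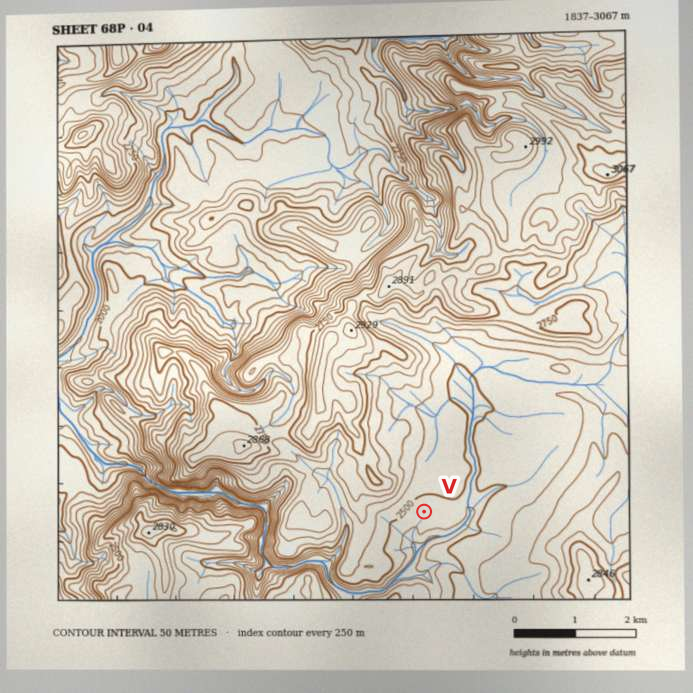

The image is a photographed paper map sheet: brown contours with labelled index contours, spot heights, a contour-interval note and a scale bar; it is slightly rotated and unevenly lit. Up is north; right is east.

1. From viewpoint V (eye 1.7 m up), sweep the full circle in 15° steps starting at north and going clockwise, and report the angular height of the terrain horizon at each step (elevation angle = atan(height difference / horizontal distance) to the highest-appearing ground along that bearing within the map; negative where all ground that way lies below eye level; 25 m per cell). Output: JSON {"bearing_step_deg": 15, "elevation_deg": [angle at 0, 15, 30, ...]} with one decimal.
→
{"bearing_step_deg": 15, "elevation_deg": [6.8, 6.4, 5.5, 4.6, 3.4, 2.9, 3.9, 7.2, 5.9, 3.7, 2.0, 0.6, -0.0, 0.9, 1.6, 3.5, 4.1, 6.3, 7.9, 10.6, 17.0, 16.9, 10.7, 7.1]}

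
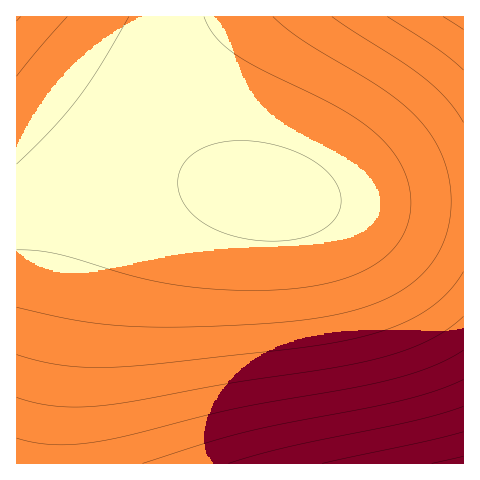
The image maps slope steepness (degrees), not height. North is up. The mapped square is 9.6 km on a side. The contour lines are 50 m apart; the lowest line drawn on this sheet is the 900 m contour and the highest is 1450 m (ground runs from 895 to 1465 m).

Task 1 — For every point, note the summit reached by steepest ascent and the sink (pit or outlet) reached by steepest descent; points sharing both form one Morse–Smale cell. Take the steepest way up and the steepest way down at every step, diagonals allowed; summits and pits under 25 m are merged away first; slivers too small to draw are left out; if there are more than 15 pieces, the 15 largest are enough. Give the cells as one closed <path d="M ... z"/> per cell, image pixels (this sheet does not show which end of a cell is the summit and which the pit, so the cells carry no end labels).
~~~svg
<path d="M120 130l-16 27-14 28-19 51-54 228 447-1-1-263-136 2-42-4-36-6-54-17-36-19z"/><path d="M463 16l-222 0-34 24-36 32-35 37-15 22 38 25 36 19 54 17 36 6 42 4 136-2z"/><path d="M17 50l0 412 21-83 33-143 19-51 14-28 16-26-54-40z"/><path d="M239 16l-222 0-1 33 50 42 54 39 23-29 28-29 36-32z"/>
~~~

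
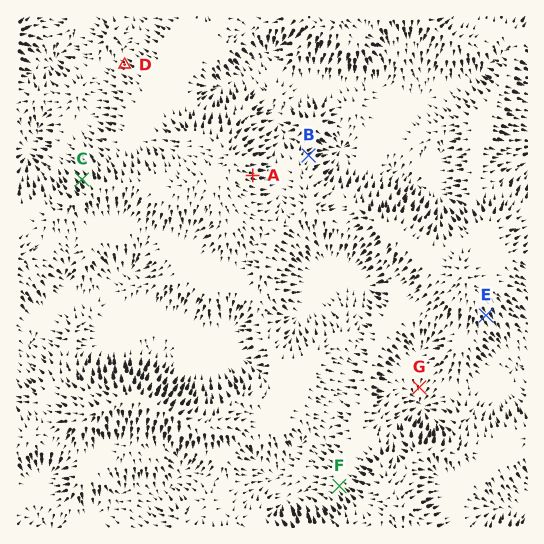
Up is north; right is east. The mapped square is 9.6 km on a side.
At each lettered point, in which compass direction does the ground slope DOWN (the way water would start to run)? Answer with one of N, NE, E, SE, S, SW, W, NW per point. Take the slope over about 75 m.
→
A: E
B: NE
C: NW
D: NW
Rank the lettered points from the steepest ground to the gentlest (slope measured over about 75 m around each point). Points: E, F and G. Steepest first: E G F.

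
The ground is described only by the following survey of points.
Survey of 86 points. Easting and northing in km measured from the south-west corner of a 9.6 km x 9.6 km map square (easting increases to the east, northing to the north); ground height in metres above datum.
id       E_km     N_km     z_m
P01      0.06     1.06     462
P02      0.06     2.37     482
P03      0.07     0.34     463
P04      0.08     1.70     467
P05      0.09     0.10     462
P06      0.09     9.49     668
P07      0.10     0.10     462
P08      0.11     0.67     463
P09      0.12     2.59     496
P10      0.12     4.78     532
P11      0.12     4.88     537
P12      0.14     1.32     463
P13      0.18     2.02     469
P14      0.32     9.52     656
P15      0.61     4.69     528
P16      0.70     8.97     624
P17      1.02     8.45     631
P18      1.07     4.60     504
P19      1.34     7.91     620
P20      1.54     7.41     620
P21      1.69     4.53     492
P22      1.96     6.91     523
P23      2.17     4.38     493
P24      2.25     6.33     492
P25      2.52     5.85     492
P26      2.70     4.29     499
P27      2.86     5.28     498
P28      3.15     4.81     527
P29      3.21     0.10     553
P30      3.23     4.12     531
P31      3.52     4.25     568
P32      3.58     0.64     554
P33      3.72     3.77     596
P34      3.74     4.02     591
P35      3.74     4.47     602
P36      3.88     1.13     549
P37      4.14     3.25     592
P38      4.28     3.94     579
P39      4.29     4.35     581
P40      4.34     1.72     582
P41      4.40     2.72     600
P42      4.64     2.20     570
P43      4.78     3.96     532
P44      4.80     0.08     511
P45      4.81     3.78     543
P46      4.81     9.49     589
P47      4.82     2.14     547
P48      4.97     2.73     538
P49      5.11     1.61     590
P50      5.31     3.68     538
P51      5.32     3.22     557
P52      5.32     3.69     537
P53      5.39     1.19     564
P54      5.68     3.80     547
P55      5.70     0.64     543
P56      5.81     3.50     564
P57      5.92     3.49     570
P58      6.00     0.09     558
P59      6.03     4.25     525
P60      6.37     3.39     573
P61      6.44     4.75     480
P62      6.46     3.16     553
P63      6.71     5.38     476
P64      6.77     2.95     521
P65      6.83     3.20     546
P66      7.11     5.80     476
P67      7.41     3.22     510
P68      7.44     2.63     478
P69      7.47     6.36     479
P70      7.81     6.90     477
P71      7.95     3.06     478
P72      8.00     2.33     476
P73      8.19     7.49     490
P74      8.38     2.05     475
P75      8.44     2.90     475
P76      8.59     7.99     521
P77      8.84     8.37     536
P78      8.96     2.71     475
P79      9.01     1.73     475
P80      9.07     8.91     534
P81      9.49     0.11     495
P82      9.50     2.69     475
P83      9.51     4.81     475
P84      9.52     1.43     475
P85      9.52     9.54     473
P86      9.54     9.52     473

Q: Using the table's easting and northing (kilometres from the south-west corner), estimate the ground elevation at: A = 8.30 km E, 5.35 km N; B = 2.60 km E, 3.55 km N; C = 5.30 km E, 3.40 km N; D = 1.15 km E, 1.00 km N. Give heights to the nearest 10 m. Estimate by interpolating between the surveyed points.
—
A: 490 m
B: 500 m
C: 560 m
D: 460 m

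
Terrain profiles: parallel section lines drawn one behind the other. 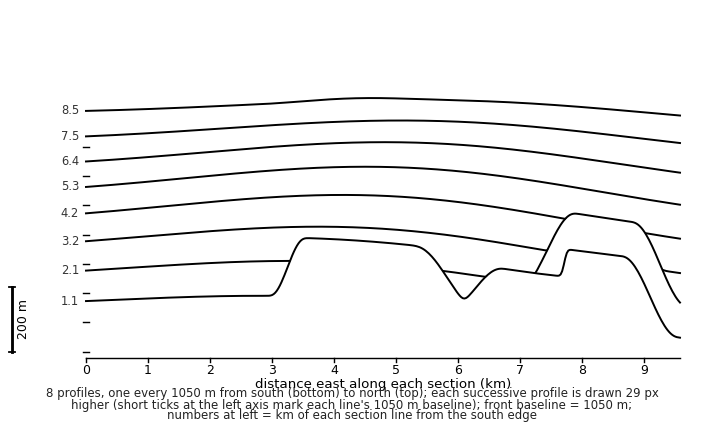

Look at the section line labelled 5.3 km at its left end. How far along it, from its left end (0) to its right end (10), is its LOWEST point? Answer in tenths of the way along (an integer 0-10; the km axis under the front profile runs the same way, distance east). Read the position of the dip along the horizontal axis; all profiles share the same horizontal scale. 10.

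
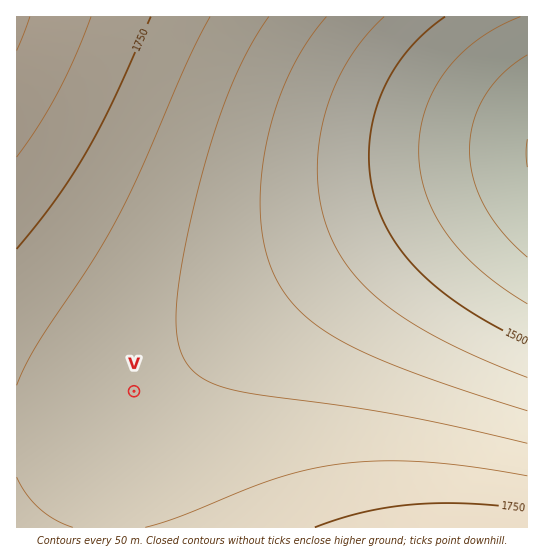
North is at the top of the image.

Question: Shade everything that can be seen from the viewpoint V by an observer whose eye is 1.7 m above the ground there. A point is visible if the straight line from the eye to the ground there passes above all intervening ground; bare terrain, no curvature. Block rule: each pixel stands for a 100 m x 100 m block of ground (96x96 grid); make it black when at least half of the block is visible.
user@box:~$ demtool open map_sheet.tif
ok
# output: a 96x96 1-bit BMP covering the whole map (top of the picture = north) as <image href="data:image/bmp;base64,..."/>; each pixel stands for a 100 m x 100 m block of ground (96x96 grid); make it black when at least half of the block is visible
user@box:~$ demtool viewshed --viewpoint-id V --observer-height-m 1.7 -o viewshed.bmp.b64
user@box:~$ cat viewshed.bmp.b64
<image width="96" height="96" href="data:image/bmp;base64,Qk2+BAAAAAAAAD4AAAAoAAAAYAAAAGAAAAABAAEAAAAAAIAEAAATCwAAEwsAAAIAAAAAAAAA////AAAAAAD///////////////////////////////////////////////////////////////////////////////////////////////////////////////////////////////z///////////////D//////////////+D//////////////4D//////////////gD/////////////+AD/////////////4AD/////////////gAD////////////+AAD////////////4AAD////////////gAAD///////////+AAAD///////////4AAAD///////////AAAAD//////////8AAAAD//////////gAAAAD/////////8AAAAAD/////////gAAAAAD////////8AAAAAAD////////AAAAAAAD///////wAAAAAAAD//////4AAAAAAAAD/////4AAAAAAAAAD////+AAAAAAAAAAD////8AAAAAAAAAAD////4AAAAAAAAAAD////4AAAAAAAAAAD////4AAAAAAAAAAD////4AAAAAAAAAAD////4AAAAAAAAAAD////4AAAAAAAAAAD////4AAAAAAAAAAD////4AAAAAAAAAAD////4AAAAAAAAAAD////8AAAAAAAAAAD////8AAAAAAAAAAD////8AAAAAAAAAAD////8AAAAAAAAAAD////8AAAAAAAAAAD////8AAAAAAAAAAD////+AAAAAAAAAAD////+AAAAAAAAAAD////+AAAAAAAAAAD////+AAAAAAAAAAD/////AAAAAAAAAAD/////AAAAAAAAAAD/////AAAAAAAAAAD/////AAAAAAAAAAD/////gAAAAAAAAAD/////gAAAAAAAAAD/////gAAAAAAAAAD/////wAAAAAAAAAD/////wAAAAAAAAAD/////wAAAAAAAAAD/////4AAAAAAAAAD/////4AAAAAAAAAD/////4AAAAAAAAAD/////8AAAAAAAAAD/////8AAAAAAAAAD/////+AAAAAAAAAD/////+AAAAAAAAAD/////+AAAAAAAAAD//////AAAAAAAAAD//////AAAAAAAAAD//////gAAAAAAAAD//////gAAAAAAAAD//////wAAAAAAAAD//////wAAAAAAAAD//////4AAAAAAAAD//////4AAAAAAAAD//////8AAAAAAAAD//////8AAAAAAAAD//////+AAAAAAAAD//////+AAAAAAAAD///////AAAAAAAAD///////gAAAAAAAD///////gAAAAAAAD///////wAAAAAAAD///////4AAAAAAAD///////8AAAAAAAD///////+AAAAAAAD///////+AAAAAAAD////////AAAAAAAD////////gAAAAAAD////////wAAAAAAD////////8AAAAAAD////////+AAAAAAD/////////AAAAAAAP////////gAAAAAA="/>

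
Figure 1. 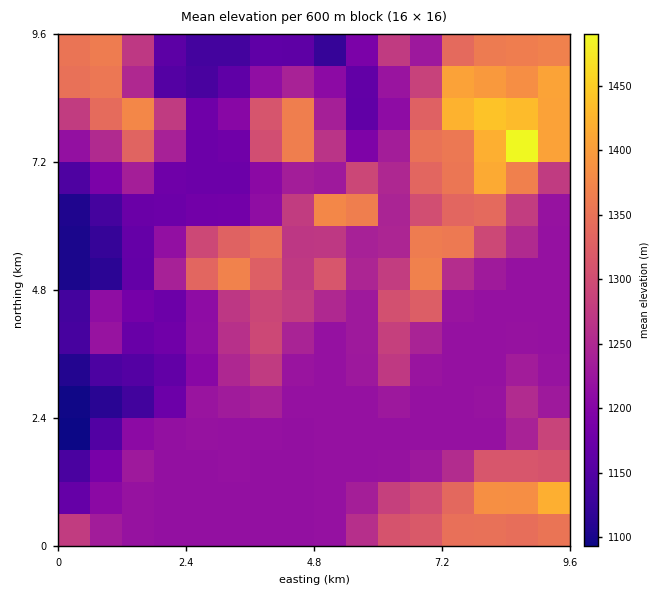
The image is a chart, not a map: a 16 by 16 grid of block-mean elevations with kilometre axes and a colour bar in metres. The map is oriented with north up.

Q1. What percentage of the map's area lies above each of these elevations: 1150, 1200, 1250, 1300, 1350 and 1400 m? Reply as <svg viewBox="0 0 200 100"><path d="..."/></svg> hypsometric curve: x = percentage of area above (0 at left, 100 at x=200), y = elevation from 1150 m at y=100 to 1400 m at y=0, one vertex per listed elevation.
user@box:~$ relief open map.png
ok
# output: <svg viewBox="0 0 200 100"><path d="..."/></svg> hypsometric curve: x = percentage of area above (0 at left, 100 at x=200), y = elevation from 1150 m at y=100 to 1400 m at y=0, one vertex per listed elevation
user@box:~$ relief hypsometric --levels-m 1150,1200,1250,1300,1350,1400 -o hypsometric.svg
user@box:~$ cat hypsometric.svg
<svg viewBox="0 0 200 100"><path d="M182 100l-26-20-81-20-24-20-22-20-20-20"/></svg>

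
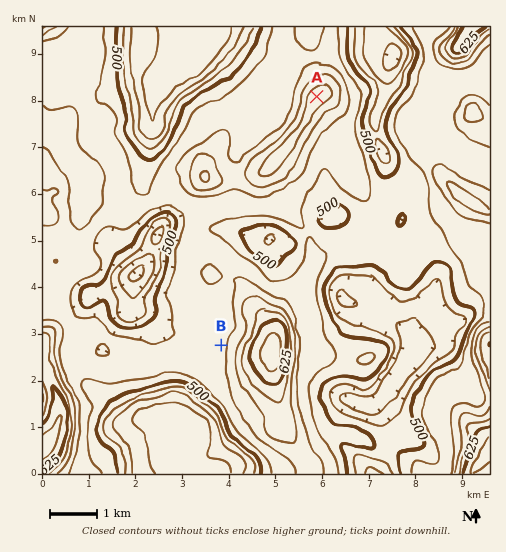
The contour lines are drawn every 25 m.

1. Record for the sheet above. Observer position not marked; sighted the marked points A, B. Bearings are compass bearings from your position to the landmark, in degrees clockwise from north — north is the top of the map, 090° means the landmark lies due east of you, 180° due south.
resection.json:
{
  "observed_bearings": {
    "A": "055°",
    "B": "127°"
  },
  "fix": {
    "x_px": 96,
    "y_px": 251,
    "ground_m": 525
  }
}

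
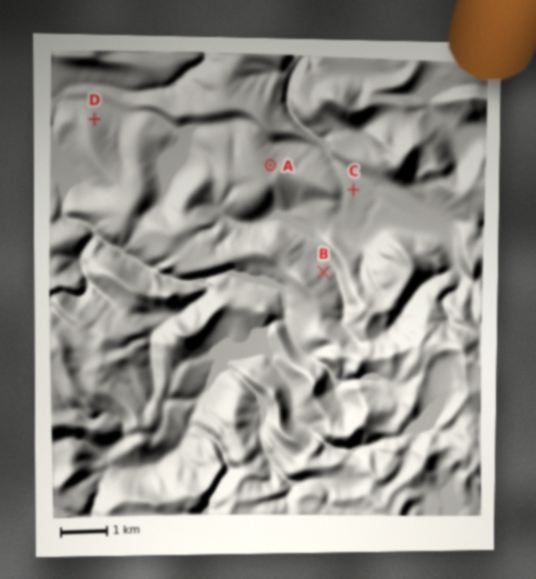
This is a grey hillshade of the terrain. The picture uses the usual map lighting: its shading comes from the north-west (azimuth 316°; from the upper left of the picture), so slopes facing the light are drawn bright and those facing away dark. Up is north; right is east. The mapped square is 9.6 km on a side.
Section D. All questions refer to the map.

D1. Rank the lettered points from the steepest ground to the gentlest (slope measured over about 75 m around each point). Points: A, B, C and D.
B D A C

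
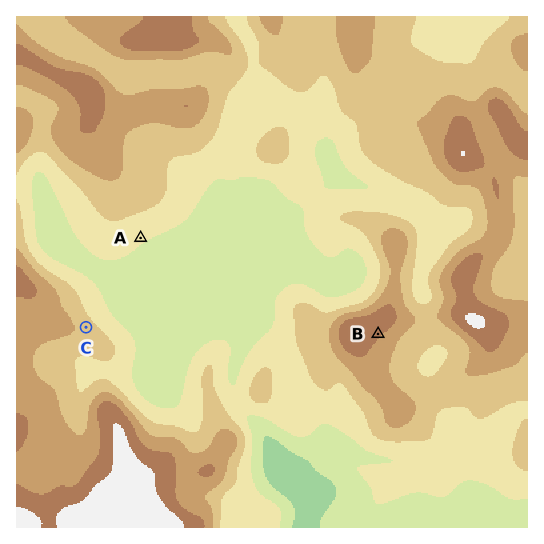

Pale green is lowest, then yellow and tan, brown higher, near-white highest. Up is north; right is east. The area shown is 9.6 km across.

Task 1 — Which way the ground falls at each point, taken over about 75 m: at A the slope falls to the SE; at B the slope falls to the SE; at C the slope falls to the NE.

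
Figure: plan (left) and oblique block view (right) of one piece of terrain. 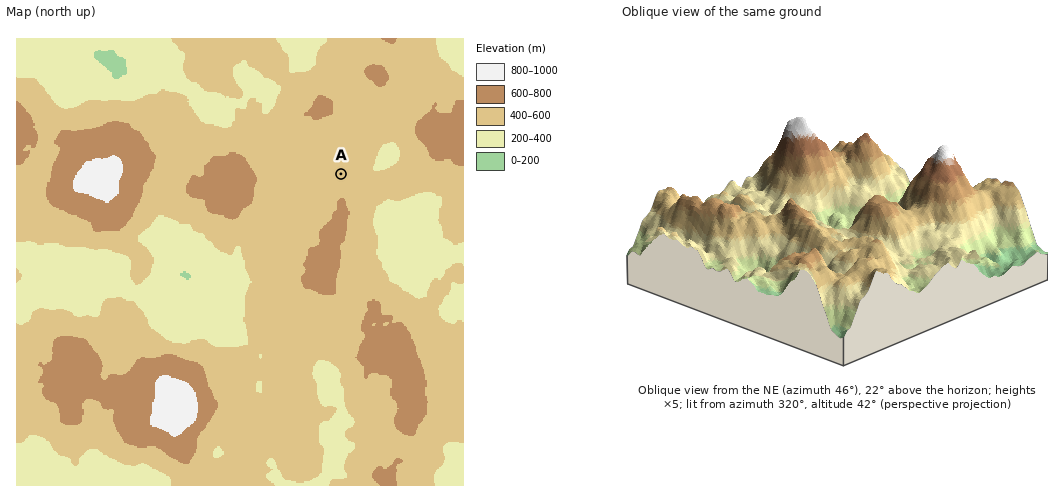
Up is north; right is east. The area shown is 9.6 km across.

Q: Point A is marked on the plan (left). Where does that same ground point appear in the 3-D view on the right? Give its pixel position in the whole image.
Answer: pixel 834 245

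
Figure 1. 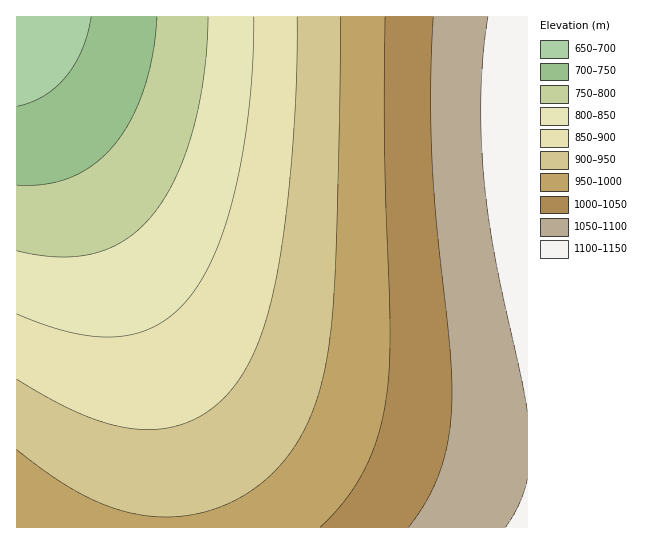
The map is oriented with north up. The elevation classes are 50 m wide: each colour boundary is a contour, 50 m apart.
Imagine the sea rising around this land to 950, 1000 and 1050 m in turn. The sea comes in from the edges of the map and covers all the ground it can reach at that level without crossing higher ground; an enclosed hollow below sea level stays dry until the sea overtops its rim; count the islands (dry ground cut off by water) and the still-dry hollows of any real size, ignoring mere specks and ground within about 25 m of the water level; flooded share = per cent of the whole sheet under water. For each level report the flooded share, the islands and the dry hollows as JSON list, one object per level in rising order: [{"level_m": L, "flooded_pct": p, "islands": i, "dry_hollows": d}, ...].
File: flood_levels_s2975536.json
[{"level_m": 950, "flooded_pct": 57, "islands": 0, "dry_hollows": 0}, {"level_m": 1000, "flooded_pct": 71, "islands": 0, "dry_hollows": 0}, {"level_m": 1050, "flooded_pct": 82, "islands": 0, "dry_hollows": 0}]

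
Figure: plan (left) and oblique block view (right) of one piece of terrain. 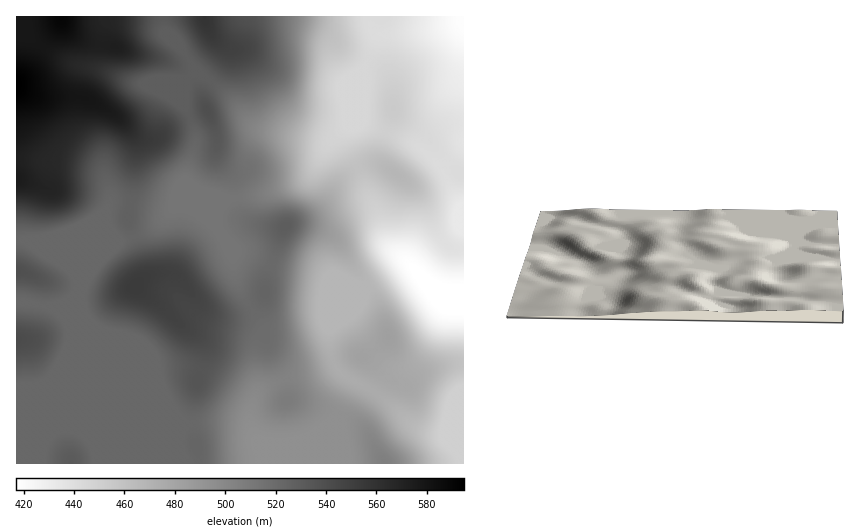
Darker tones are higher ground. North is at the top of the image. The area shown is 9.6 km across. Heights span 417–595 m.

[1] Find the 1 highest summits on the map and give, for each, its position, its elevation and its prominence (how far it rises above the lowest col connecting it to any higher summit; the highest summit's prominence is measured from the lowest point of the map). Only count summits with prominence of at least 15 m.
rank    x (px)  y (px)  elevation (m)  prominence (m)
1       134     287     554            29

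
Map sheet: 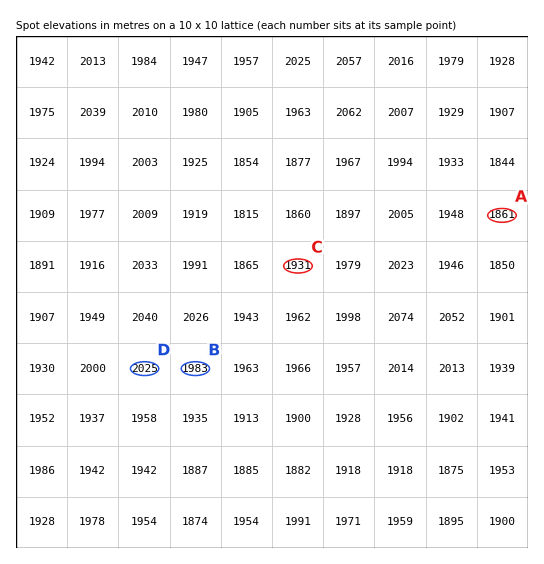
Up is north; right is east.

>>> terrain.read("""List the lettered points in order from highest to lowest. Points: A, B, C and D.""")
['D', 'B', 'C', 'A']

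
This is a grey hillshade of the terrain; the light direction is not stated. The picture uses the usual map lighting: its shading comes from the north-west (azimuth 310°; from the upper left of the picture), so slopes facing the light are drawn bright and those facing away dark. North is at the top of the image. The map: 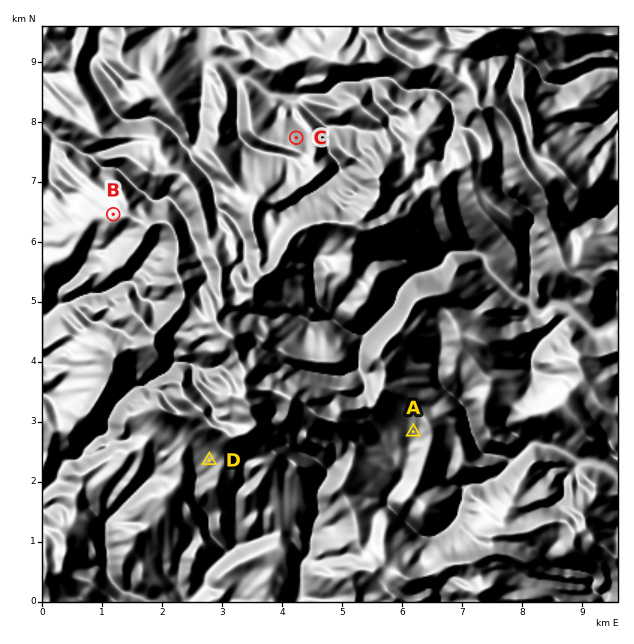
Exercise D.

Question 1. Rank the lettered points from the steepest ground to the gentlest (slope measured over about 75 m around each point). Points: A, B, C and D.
C D B A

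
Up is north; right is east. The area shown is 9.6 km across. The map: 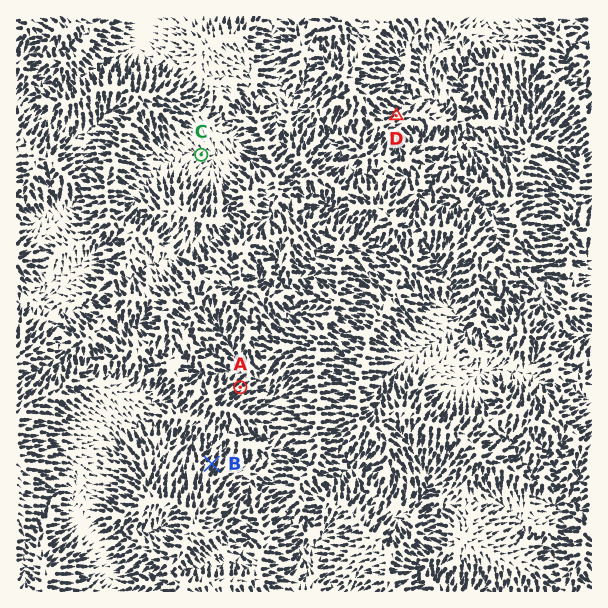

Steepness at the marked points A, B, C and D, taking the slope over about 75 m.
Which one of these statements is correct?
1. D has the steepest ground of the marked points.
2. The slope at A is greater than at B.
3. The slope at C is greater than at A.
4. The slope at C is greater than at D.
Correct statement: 2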